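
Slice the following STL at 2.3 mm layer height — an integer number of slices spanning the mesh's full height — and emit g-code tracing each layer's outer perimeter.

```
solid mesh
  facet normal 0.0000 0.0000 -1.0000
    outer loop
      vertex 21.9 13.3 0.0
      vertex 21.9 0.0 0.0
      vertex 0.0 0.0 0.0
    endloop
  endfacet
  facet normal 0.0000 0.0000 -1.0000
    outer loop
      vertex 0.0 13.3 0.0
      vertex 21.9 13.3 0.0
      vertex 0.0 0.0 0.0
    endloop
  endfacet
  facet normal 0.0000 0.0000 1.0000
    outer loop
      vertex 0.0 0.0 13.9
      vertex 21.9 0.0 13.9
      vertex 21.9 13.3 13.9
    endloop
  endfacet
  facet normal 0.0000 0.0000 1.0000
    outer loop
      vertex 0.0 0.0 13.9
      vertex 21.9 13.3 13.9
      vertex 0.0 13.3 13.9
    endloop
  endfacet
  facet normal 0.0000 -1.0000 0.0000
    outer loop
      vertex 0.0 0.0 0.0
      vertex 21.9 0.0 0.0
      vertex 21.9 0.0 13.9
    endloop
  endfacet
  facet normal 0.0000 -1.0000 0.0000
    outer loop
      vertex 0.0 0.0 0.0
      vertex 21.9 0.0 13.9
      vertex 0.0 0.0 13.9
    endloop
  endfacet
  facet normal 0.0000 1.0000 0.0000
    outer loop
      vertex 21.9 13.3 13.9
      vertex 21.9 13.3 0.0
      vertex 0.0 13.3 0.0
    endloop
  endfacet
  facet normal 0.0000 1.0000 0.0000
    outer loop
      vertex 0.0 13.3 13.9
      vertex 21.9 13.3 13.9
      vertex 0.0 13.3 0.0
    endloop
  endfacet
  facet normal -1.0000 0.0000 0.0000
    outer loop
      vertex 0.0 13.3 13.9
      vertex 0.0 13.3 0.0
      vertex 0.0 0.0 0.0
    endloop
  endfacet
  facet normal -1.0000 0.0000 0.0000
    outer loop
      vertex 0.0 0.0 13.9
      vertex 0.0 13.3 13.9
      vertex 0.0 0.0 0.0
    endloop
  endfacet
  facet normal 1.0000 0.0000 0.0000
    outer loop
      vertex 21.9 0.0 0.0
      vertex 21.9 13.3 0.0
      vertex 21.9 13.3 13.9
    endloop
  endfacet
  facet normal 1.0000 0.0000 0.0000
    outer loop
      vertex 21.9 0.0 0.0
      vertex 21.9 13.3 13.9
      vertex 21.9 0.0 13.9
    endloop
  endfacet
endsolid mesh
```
; perimeter-only toolpath
G21 ; units = mm
G90 ; absolute positioning
G28 ; home
; layer 1
G0 Z2.3
G0 X0.0 Y0.0
G1 X21.9 Y0.0
G1 X21.9 Y13.3
G1 X0.0 Y13.3
G1 X0.0 Y0.0
; layer 2
G0 Z4.6
G0 X0.0 Y0.0
G1 X21.9 Y0.0
G1 X21.9 Y13.3
G1 X0.0 Y13.3
G1 X0.0 Y0.0
; layer 3
G0 Z7.0
G0 X0.0 Y0.0
G1 X21.9 Y0.0
G1 X21.9 Y13.3
G1 X0.0 Y13.3
G1 X0.0 Y0.0
; layer 4
G0 Z9.3
G0 X0.0 Y0.0
G1 X21.9 Y0.0
G1 X21.9 Y13.3
G1 X0.0 Y13.3
G1 X0.0 Y0.0
; layer 5
G0 Z11.6
G0 X0.0 Y0.0
G1 X21.9 Y0.0
G1 X21.9 Y13.3
G1 X0.0 Y13.3
G1 X0.0 Y0.0
; layer 6
G0 Z13.9
G0 X0.0 Y0.0
G1 X21.9 Y0.0
G1 X21.9 Y13.3
G1 X0.0 Y13.3
G1 X0.0 Y0.0
M2 ; end

The solid is a rectangular box, roughly 21.9 × 13.3 mm footprint and 13.9 mm tall. Slicing at Δz = 2.3 mm — 6 equal slices spanning the solid's height, so layer i sits at z = i·h/6 — gives 6 non-empty perimeters. Each is a 4-segment closed polygon; G0 lifts to the layer z and rapids to the start vertex, then G1 traces the edges.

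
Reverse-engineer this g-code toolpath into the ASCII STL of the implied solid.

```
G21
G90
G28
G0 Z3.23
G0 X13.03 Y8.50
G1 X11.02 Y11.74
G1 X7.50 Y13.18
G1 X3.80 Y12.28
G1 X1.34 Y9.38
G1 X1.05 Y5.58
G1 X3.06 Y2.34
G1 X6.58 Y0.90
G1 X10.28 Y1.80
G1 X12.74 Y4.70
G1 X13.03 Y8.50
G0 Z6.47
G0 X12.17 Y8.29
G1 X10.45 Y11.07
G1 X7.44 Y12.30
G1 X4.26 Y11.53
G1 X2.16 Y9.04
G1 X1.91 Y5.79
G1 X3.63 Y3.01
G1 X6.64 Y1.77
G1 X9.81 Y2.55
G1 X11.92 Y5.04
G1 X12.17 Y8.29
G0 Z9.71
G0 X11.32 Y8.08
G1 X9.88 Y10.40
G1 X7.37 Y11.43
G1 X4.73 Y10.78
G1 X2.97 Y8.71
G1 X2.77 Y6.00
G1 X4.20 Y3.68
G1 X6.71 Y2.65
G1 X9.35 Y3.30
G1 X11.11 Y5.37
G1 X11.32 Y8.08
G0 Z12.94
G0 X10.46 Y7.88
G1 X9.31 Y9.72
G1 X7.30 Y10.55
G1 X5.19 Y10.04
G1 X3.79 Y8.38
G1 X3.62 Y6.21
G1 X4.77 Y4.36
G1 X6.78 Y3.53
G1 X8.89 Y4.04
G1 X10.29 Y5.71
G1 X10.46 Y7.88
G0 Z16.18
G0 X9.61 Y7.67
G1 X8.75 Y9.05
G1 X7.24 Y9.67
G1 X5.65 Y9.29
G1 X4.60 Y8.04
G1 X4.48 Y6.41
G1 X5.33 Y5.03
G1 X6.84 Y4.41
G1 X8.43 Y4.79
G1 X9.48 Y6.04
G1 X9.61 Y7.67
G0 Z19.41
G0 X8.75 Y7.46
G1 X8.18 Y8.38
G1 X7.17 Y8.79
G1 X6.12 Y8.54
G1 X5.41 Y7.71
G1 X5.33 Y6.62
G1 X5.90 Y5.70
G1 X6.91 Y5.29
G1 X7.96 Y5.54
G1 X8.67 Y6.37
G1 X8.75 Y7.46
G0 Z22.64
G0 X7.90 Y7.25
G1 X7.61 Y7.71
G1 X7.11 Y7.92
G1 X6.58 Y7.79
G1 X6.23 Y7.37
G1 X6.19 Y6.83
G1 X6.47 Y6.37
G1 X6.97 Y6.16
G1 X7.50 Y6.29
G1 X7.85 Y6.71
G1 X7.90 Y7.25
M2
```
solid part
  facet normal 0.0000 0.0000 -1.0000
    outer loop
      vertex 7.57 14.06 0.00
      vertex 11.59 12.41 0.00
      vertex 13.88 8.71 0.00
    endloop
  endfacet
  facet normal 0.0000 0.0000 -1.0000
    outer loop
      vertex 3.34 13.03 0.00
      vertex 7.57 14.06 0.00
      vertex 13.88 8.71 0.00
    endloop
  endfacet
  facet normal 0.0000 0.0000 -1.0000
    outer loop
      vertex 0.53 9.71 0.00
      vertex 3.34 13.03 0.00
      vertex 13.88 8.71 0.00
    endloop
  endfacet
  facet normal 0.0000 0.0000 -1.0000
    outer loop
      vertex 0.20 5.37 0.00
      vertex 0.53 9.71 0.00
      vertex 13.88 8.71 0.00
    endloop
  endfacet
  facet normal 0.0000 0.0000 -1.0000
    outer loop
      vertex 2.49 1.67 0.00
      vertex 0.20 5.37 0.00
      vertex 13.88 8.71 0.00
    endloop
  endfacet
  facet normal 0.0000 0.0000 -1.0000
    outer loop
      vertex 6.51 0.02 0.00
      vertex 2.49 1.67 0.00
      vertex 13.88 8.71 0.00
    endloop
  endfacet
  facet normal 0.0000 0.0000 -1.0000
    outer loop
      vertex 10.74 1.05 0.00
      vertex 6.51 0.02 0.00
      vertex 13.88 8.71 0.00
    endloop
  endfacet
  facet normal 0.0000 0.0000 -1.0000
    outer loop
      vertex 13.55 4.37 0.00
      vertex 10.74 1.05 0.00
      vertex 13.88 8.71 0.00
    endloop
  endfacet
  facet normal 0.8232 0.5095 0.2505
    outer loop
      vertex 13.88 8.71 0.00
      vertex 11.59 12.41 0.00
      vertex 7.04 7.04 25.88
    endloop
  endfacet
  facet normal 0.3676 0.8956 0.2505
    outer loop
      vertex 11.59 12.41 0.00
      vertex 7.57 14.06 0.00
      vertex 7.04 7.04 25.88
    endloop
  endfacet
  facet normal -0.2290 0.9406 0.2505
    outer loop
      vertex 7.57 14.06 0.00
      vertex 3.34 13.03 0.00
      vertex 7.04 7.04 25.88
    endloop
  endfacet
  facet normal -0.7390 0.6255 0.2504
    outer loop
      vertex 3.34 13.03 0.00
      vertex 0.53 9.71 0.00
      vertex 7.04 7.04 25.88
    endloop
  endfacet
  facet normal -0.9654 0.0734 0.2504
    outer loop
      vertex 0.53 9.71 0.00
      vertex 0.20 5.37 0.00
      vertex 7.04 7.04 25.88
    endloop
  endfacet
  facet normal -0.8232 -0.5095 0.2505
    outer loop
      vertex 0.20 5.37 0.00
      vertex 2.49 1.67 0.00
      vertex 7.04 7.04 25.88
    endloop
  endfacet
  facet normal -0.3676 -0.8956 0.2505
    outer loop
      vertex 2.49 1.67 0.00
      vertex 6.51 0.02 0.00
      vertex 7.04 7.04 25.88
    endloop
  endfacet
  facet normal 0.2290 -0.9406 0.2505
    outer loop
      vertex 6.51 0.02 0.00
      vertex 10.74 1.05 0.00
      vertex 7.04 7.04 25.88
    endloop
  endfacet
  facet normal 0.7390 -0.6255 0.2504
    outer loop
      vertex 10.74 1.05 0.00
      vertex 13.55 4.37 0.00
      vertex 7.04 7.04 25.88
    endloop
  endfacet
  facet normal 0.9654 -0.0734 0.2504
    outer loop
      vertex 13.55 4.37 0.00
      vertex 13.88 8.71 0.00
      vertex 7.04 7.04 25.88
    endloop
  endfacet
endsolid part

The G0 Z moves step by Δz≈3.23 mm. The G1 loops shrink linearly with z, so the solid tapers from its base footprint up to z≈25.9. Closing with a flat bottom cap and the tapered top and triangulating gives 18 facets — a regular 10-sided pyramid, base circumscribed radius ≈ 7.04 mm, apex at z ≈ 25.9 mm.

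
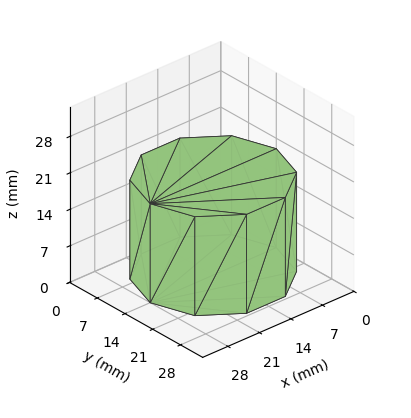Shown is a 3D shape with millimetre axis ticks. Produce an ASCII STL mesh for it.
Reading the render: the shape is a regular 10-sided prism (a cylinder approximated with 10 flat sides), circumscribed radius ≈ 14 mm, height ≈ 19 mm (dimensions read to the nearest mm from the axis ticks). For the STL, each face is triangulated and given an outward normal.

solid part
  facet normal 0.0000 0.0000 -1.0000
    outer loop
      vertex 18.3 27.3 0.0
      vertex 25.3 22.2 0.0
      vertex 28.0 14.0 0.0
    endloop
  endfacet
  facet normal 0.0000 0.0000 -1.0000
    outer loop
      vertex 9.7 27.3 0.0
      vertex 18.3 27.3 0.0
      vertex 28.0 14.0 0.0
    endloop
  endfacet
  facet normal 0.0000 0.0000 -1.0000
    outer loop
      vertex 2.7 22.2 0.0
      vertex 9.7 27.3 0.0
      vertex 28.0 14.0 0.0
    endloop
  endfacet
  facet normal 0.0000 0.0000 -1.0000
    outer loop
      vertex 0.0 14.0 0.0
      vertex 2.7 22.2 0.0
      vertex 28.0 14.0 0.0
    endloop
  endfacet
  facet normal 0.0000 0.0000 -1.0000
    outer loop
      vertex 2.7 5.8 0.0
      vertex 0.0 14.0 0.0
      vertex 28.0 14.0 0.0
    endloop
  endfacet
  facet normal 0.0000 0.0000 -1.0000
    outer loop
      vertex 9.7 0.7 0.0
      vertex 2.7 5.8 0.0
      vertex 28.0 14.0 0.0
    endloop
  endfacet
  facet normal 0.0000 0.0000 -1.0000
    outer loop
      vertex 18.3 0.7 0.0
      vertex 9.7 0.7 0.0
      vertex 28.0 14.0 0.0
    endloop
  endfacet
  facet normal 0.0000 0.0000 -1.0000
    outer loop
      vertex 25.3 5.8 0.0
      vertex 18.3 0.7 0.0
      vertex 28.0 14.0 0.0
    endloop
  endfacet
  facet normal 0.0000 0.0000 1.0000
    outer loop
      vertex 28.0 14.0 19.0
      vertex 25.3 22.2 19.0
      vertex 18.3 27.3 19.0
    endloop
  endfacet
  facet normal 0.0000 0.0000 1.0000
    outer loop
      vertex 28.0 14.0 19.0
      vertex 18.3 27.3 19.0
      vertex 9.7 27.3 19.0
    endloop
  endfacet
  facet normal 0.0000 0.0000 1.0000
    outer loop
      vertex 28.0 14.0 19.0
      vertex 9.7 27.3 19.0
      vertex 2.7 22.2 19.0
    endloop
  endfacet
  facet normal 0.0000 0.0000 1.0000
    outer loop
      vertex 28.0 14.0 19.0
      vertex 2.7 22.2 19.0
      vertex 0.0 14.0 19.0
    endloop
  endfacet
  facet normal 0.0000 0.0000 1.0000
    outer loop
      vertex 28.0 14.0 19.0
      vertex 0.0 14.0 19.0
      vertex 2.7 5.8 19.0
    endloop
  endfacet
  facet normal 0.0000 0.0000 1.0000
    outer loop
      vertex 28.0 14.0 19.0
      vertex 2.7 5.8 19.0
      vertex 9.7 0.7 19.0
    endloop
  endfacet
  facet normal 0.0000 0.0000 1.0000
    outer loop
      vertex 28.0 14.0 19.0
      vertex 9.7 0.7 19.0
      vertex 18.3 0.7 19.0
    endloop
  endfacet
  facet normal 0.0000 0.0000 1.0000
    outer loop
      vertex 28.0 14.0 19.0
      vertex 18.3 0.7 19.0
      vertex 25.3 5.8 19.0
    endloop
  endfacet
  facet normal 0.9498 0.3128 0.0000
    outer loop
      vertex 28.0 14.0 0.0
      vertex 25.3 22.2 0.0
      vertex 25.3 22.2 19.0
    endloop
  endfacet
  facet normal 0.9498 0.3128 0.0000
    outer loop
      vertex 28.0 14.0 0.0
      vertex 25.3 22.2 19.0
      vertex 28.0 14.0 19.0
    endloop
  endfacet
  facet normal 0.5889 0.8082 0.0000
    outer loop
      vertex 25.3 22.2 0.0
      vertex 18.3 27.3 0.0
      vertex 18.3 27.3 19.0
    endloop
  endfacet
  facet normal 0.5889 0.8082 0.0000
    outer loop
      vertex 25.3 22.2 0.0
      vertex 18.3 27.3 19.0
      vertex 25.3 22.2 19.0
    endloop
  endfacet
  facet normal 0.0000 1.0000 0.0000
    outer loop
      vertex 18.3 27.3 0.0
      vertex 9.7 27.3 0.0
      vertex 9.7 27.3 19.0
    endloop
  endfacet
  facet normal 0.0000 1.0000 0.0000
    outer loop
      vertex 18.3 27.3 0.0
      vertex 9.7 27.3 19.0
      vertex 18.3 27.3 19.0
    endloop
  endfacet
  facet normal -0.5889 0.8082 0.0000
    outer loop
      vertex 9.7 27.3 0.0
      vertex 2.7 22.2 0.0
      vertex 2.7 22.2 19.0
    endloop
  endfacet
  facet normal -0.5889 0.8082 0.0000
    outer loop
      vertex 9.7 27.3 0.0
      vertex 2.7 22.2 19.0
      vertex 9.7 27.3 19.0
    endloop
  endfacet
  facet normal -0.9498 0.3128 0.0000
    outer loop
      vertex 2.7 22.2 0.0
      vertex 0.0 14.0 0.0
      vertex 0.0 14.0 19.0
    endloop
  endfacet
  facet normal -0.9498 0.3128 0.0000
    outer loop
      vertex 2.7 22.2 0.0
      vertex 0.0 14.0 19.0
      vertex 2.7 22.2 19.0
    endloop
  endfacet
  facet normal -0.9498 -0.3128 0.0000
    outer loop
      vertex 0.0 14.0 0.0
      vertex 2.7 5.8 0.0
      vertex 2.7 5.8 19.0
    endloop
  endfacet
  facet normal -0.9498 -0.3128 0.0000
    outer loop
      vertex 0.0 14.0 0.0
      vertex 2.7 5.8 19.0
      vertex 0.0 14.0 19.0
    endloop
  endfacet
  facet normal -0.5889 -0.8082 0.0000
    outer loop
      vertex 2.7 5.8 0.0
      vertex 9.7 0.7 0.0
      vertex 9.7 0.7 19.0
    endloop
  endfacet
  facet normal -0.5889 -0.8082 0.0000
    outer loop
      vertex 2.7 5.8 0.0
      vertex 9.7 0.7 19.0
      vertex 2.7 5.8 19.0
    endloop
  endfacet
  facet normal 0.0000 -1.0000 0.0000
    outer loop
      vertex 9.7 0.7 0.0
      vertex 18.3 0.7 0.0
      vertex 18.3 0.7 19.0
    endloop
  endfacet
  facet normal 0.0000 -1.0000 0.0000
    outer loop
      vertex 9.7 0.7 0.0
      vertex 18.3 0.7 19.0
      vertex 9.7 0.7 19.0
    endloop
  endfacet
  facet normal 0.5889 -0.8082 0.0000
    outer loop
      vertex 18.3 0.7 0.0
      vertex 25.3 5.8 0.0
      vertex 25.3 5.8 19.0
    endloop
  endfacet
  facet normal 0.5889 -0.8082 0.0000
    outer loop
      vertex 18.3 0.7 0.0
      vertex 25.3 5.8 19.0
      vertex 18.3 0.7 19.0
    endloop
  endfacet
  facet normal 0.9498 -0.3128 0.0000
    outer loop
      vertex 25.3 5.8 0.0
      vertex 28.0 14.0 0.0
      vertex 28.0 14.0 19.0
    endloop
  endfacet
  facet normal 0.9498 -0.3128 0.0000
    outer loop
      vertex 25.3 5.8 0.0
      vertex 28.0 14.0 19.0
      vertex 25.3 5.8 19.0
    endloop
  endfacet
endsolid part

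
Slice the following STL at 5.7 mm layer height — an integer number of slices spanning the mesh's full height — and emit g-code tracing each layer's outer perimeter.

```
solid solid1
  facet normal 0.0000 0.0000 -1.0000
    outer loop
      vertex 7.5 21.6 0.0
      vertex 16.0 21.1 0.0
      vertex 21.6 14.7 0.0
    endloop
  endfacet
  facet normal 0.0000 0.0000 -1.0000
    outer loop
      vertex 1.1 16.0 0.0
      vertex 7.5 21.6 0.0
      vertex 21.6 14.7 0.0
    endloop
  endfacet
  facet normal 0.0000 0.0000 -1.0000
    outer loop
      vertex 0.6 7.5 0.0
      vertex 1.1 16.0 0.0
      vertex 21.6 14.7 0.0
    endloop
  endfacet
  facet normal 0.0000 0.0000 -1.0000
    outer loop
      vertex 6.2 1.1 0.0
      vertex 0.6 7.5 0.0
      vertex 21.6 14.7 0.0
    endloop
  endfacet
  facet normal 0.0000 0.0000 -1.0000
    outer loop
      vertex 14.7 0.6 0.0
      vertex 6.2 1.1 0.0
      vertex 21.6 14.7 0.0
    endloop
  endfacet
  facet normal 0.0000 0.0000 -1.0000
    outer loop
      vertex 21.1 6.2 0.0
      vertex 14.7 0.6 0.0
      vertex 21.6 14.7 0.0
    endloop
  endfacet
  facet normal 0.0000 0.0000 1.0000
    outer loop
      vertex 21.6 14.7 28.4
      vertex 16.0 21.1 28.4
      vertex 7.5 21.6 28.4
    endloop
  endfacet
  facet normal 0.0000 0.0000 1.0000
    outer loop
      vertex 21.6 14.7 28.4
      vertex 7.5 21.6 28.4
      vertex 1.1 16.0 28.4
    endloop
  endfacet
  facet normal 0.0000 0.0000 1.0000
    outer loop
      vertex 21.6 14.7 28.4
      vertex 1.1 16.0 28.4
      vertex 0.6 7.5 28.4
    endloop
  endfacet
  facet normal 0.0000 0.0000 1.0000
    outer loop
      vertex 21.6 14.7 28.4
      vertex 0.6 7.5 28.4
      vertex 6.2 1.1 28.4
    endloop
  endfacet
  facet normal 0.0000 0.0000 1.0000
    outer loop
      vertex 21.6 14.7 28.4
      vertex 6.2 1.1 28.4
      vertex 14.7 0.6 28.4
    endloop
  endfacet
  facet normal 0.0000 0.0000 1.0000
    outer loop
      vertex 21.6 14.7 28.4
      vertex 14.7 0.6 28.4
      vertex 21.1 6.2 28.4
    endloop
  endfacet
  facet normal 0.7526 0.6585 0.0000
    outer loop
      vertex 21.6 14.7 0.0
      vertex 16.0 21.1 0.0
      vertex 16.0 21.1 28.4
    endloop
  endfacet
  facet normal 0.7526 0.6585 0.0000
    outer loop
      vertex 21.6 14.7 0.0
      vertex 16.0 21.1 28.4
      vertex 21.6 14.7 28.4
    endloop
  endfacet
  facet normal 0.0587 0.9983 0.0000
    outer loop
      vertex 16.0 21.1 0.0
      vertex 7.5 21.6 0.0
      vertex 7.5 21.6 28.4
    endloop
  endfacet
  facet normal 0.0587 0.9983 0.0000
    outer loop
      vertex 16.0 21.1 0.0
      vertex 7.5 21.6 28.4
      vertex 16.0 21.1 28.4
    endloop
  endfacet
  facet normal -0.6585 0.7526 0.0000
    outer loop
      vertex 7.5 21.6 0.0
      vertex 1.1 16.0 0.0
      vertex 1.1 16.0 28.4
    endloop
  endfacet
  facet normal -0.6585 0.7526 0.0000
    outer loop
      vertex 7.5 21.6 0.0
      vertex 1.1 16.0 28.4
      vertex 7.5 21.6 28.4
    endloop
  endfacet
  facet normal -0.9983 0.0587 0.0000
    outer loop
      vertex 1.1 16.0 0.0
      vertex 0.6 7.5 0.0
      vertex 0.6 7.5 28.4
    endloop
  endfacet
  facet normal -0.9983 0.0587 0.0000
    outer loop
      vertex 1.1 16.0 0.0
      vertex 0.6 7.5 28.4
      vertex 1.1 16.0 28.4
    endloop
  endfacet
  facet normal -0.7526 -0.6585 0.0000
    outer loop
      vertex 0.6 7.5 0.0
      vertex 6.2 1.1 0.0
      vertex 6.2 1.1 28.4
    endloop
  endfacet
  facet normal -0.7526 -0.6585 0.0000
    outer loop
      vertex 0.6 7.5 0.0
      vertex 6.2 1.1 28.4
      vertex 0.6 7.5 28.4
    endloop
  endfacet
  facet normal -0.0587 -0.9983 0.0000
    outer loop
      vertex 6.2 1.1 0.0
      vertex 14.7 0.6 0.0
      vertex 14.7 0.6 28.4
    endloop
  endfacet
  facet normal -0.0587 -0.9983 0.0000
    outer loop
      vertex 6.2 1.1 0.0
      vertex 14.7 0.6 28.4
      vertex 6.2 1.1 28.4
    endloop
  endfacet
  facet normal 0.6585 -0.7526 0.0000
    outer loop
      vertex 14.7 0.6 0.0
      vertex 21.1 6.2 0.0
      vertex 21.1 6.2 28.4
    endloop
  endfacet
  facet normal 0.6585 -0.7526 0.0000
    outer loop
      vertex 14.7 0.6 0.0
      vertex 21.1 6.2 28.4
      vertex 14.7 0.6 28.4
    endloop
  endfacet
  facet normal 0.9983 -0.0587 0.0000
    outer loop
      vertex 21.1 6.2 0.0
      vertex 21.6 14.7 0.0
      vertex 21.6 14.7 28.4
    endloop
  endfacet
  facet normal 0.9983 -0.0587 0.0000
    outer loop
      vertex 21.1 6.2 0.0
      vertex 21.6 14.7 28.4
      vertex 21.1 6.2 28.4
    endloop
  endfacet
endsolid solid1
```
; perimeter-only toolpath
G21 ; units = mm
G90 ; absolute positioning
G28 ; home
; layer 1
G0 Z5.7
G0 X21.6 Y14.7
G1 X16.0 Y21.1
G1 X7.5 Y21.6
G1 X1.1 Y16.0
G1 X0.6 Y7.5
G1 X6.2 Y1.1
G1 X14.7 Y0.6
G1 X21.1 Y6.2
G1 X21.6 Y14.7
; layer 2
G0 Z11.4
G0 X21.6 Y14.7
G1 X16.0 Y21.1
G1 X7.5 Y21.6
G1 X1.1 Y16.0
G1 X0.6 Y7.5
G1 X6.2 Y1.1
G1 X14.7 Y0.6
G1 X21.1 Y6.2
G1 X21.6 Y14.7
; layer 3
G0 Z17.0
G0 X21.6 Y14.7
G1 X16.0 Y21.1
G1 X7.5 Y21.6
G1 X1.1 Y16.0
G1 X0.6 Y7.5
G1 X6.2 Y1.1
G1 X14.7 Y0.6
G1 X21.1 Y6.2
G1 X21.6 Y14.7
; layer 4
G0 Z22.7
G0 X21.6 Y14.7
G1 X16.0 Y21.1
G1 X7.5 Y21.6
G1 X1.1 Y16.0
G1 X0.6 Y7.5
G1 X6.2 Y1.1
G1 X14.7 Y0.6
G1 X21.1 Y6.2
G1 X21.6 Y14.7
; layer 5
G0 Z28.4
G0 X21.6 Y14.7
G1 X16.0 Y21.1
G1 X7.5 Y21.6
G1 X1.1 Y16.0
G1 X0.6 Y7.5
G1 X6.2 Y1.1
G1 X14.7 Y0.6
G1 X21.1 Y6.2
G1 X21.6 Y14.7
M2 ; end

The solid is a regular 8-sided prism (a cylinder approximated with 8 flat sides), circumscribed radius ≈ 11.1 mm, height ≈ 28.4 mm. Slicing at Δz = 5.7 mm — 5 equal slices spanning the solid's height, so layer i sits at z = i·h/5 — gives 5 non-empty perimeters. Each is a 8-segment closed polygon; G0 lifts to the layer z and rapids to the start vertex, then G1 traces the edges.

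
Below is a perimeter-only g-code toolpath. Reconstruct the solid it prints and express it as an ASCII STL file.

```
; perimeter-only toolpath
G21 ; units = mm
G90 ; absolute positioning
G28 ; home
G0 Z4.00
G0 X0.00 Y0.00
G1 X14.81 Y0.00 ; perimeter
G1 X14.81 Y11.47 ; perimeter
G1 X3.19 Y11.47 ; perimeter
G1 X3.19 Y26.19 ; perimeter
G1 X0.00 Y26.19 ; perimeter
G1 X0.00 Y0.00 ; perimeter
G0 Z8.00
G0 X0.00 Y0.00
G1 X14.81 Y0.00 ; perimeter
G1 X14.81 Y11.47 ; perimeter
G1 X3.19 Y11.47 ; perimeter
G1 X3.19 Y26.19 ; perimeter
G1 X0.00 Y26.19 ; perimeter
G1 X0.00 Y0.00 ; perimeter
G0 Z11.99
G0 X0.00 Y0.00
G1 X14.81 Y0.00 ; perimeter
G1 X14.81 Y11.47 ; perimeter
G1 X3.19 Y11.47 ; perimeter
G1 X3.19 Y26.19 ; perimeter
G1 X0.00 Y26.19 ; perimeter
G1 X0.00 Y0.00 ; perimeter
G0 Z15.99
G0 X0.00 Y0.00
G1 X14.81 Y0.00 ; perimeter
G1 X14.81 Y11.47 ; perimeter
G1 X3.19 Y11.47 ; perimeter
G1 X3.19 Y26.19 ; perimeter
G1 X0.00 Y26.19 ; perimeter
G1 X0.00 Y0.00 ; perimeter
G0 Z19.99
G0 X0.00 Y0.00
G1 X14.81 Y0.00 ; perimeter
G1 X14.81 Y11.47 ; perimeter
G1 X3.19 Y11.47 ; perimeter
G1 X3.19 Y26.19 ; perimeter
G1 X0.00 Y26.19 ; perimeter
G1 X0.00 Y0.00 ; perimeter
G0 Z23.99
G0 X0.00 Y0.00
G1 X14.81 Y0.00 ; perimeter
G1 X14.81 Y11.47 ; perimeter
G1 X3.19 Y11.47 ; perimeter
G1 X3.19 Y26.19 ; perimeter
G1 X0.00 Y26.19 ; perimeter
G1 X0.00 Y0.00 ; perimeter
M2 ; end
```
solid part
  facet normal 0.0000 0.0000 -1.0000
    outer loop
      vertex 14.81 11.47 0.00
      vertex 14.81 0.00 0.00
      vertex 0.00 0.00 0.00
    endloop
  endfacet
  facet normal 0.0000 0.0000 -1.0000
    outer loop
      vertex 3.19 11.47 0.00
      vertex 14.81 11.47 0.00
      vertex 0.00 0.00 0.00
    endloop
  endfacet
  facet normal 0.0000 0.0000 -1.0000
    outer loop
      vertex 3.19 26.19 0.00
      vertex 3.19 11.47 0.00
      vertex 0.00 0.00 0.00
    endloop
  endfacet
  facet normal 0.0000 0.0000 -1.0000
    outer loop
      vertex 0.00 26.19 0.00
      vertex 3.19 26.19 0.00
      vertex 0.00 0.00 0.00
    endloop
  endfacet
  facet normal 0.0000 0.0000 1.0000
    outer loop
      vertex 0.00 0.00 23.99
      vertex 14.81 0.00 23.99
      vertex 14.81 11.47 23.99
    endloop
  endfacet
  facet normal 0.0000 0.0000 1.0000
    outer loop
      vertex 0.00 0.00 23.99
      vertex 14.81 11.47 23.99
      vertex 3.19 11.47 23.99
    endloop
  endfacet
  facet normal 0.0000 0.0000 1.0000
    outer loop
      vertex 0.00 0.00 23.99
      vertex 3.19 11.47 23.99
      vertex 3.19 26.19 23.99
    endloop
  endfacet
  facet normal 0.0000 0.0000 1.0000
    outer loop
      vertex 0.00 0.00 23.99
      vertex 3.19 26.19 23.99
      vertex 0.00 26.19 23.99
    endloop
  endfacet
  facet normal 0.0000 -1.0000 0.0000
    outer loop
      vertex 0.00 0.00 0.00
      vertex 14.81 0.00 0.00
      vertex 14.81 0.00 23.99
    endloop
  endfacet
  facet normal 0.0000 -1.0000 0.0000
    outer loop
      vertex 0.00 0.00 0.00
      vertex 14.81 0.00 23.99
      vertex 0.00 0.00 23.99
    endloop
  endfacet
  facet normal 1.0000 0.0000 0.0000
    outer loop
      vertex 14.81 0.00 0.00
      vertex 14.81 11.47 0.00
      vertex 14.81 11.47 23.99
    endloop
  endfacet
  facet normal 1.0000 0.0000 0.0000
    outer loop
      vertex 14.81 0.00 0.00
      vertex 14.81 11.47 23.99
      vertex 14.81 0.00 23.99
    endloop
  endfacet
  facet normal 0.0000 1.0000 0.0000
    outer loop
      vertex 14.81 11.47 0.00
      vertex 3.19 11.47 0.00
      vertex 3.19 11.47 23.99
    endloop
  endfacet
  facet normal 0.0000 1.0000 0.0000
    outer loop
      vertex 14.81 11.47 0.00
      vertex 3.19 11.47 23.99
      vertex 14.81 11.47 23.99
    endloop
  endfacet
  facet normal 1.0000 0.0000 0.0000
    outer loop
      vertex 3.19 11.47 0.00
      vertex 3.19 26.19 0.00
      vertex 3.19 26.19 23.99
    endloop
  endfacet
  facet normal 1.0000 0.0000 0.0000
    outer loop
      vertex 3.19 11.47 0.00
      vertex 3.19 26.19 23.99
      vertex 3.19 11.47 23.99
    endloop
  endfacet
  facet normal 0.0000 1.0000 0.0000
    outer loop
      vertex 3.19 26.19 0.00
      vertex 0.00 26.19 0.00
      vertex 0.00 26.19 23.99
    endloop
  endfacet
  facet normal 0.0000 1.0000 0.0000
    outer loop
      vertex 3.19 26.19 0.00
      vertex 0.00 26.19 23.99
      vertex 3.19 26.19 23.99
    endloop
  endfacet
  facet normal -1.0000 0.0000 0.0000
    outer loop
      vertex 0.00 26.19 0.00
      vertex 0.00 0.00 0.00
      vertex 0.00 0.00 23.99
    endloop
  endfacet
  facet normal -1.0000 0.0000 0.0000
    outer loop
      vertex 0.00 26.19 0.00
      vertex 0.00 0.00 23.99
      vertex 0.00 26.19 23.99
    endloop
  endfacet
endsolid part

The G0 Z moves step by Δz≈4.00 mm. Every layer's G1 loop is the same polygon, so the solid is a straight extrusion of it from z=0 to z≈24. Closing with flat bottom and top caps and triangulating gives 20 facets — an L-shaped prism: outer 14.8 × 26.2 mm, arm thicknesses ≈ 11.5 mm (horizontal) and 3.19 mm (vertical), extruded 24 mm in z.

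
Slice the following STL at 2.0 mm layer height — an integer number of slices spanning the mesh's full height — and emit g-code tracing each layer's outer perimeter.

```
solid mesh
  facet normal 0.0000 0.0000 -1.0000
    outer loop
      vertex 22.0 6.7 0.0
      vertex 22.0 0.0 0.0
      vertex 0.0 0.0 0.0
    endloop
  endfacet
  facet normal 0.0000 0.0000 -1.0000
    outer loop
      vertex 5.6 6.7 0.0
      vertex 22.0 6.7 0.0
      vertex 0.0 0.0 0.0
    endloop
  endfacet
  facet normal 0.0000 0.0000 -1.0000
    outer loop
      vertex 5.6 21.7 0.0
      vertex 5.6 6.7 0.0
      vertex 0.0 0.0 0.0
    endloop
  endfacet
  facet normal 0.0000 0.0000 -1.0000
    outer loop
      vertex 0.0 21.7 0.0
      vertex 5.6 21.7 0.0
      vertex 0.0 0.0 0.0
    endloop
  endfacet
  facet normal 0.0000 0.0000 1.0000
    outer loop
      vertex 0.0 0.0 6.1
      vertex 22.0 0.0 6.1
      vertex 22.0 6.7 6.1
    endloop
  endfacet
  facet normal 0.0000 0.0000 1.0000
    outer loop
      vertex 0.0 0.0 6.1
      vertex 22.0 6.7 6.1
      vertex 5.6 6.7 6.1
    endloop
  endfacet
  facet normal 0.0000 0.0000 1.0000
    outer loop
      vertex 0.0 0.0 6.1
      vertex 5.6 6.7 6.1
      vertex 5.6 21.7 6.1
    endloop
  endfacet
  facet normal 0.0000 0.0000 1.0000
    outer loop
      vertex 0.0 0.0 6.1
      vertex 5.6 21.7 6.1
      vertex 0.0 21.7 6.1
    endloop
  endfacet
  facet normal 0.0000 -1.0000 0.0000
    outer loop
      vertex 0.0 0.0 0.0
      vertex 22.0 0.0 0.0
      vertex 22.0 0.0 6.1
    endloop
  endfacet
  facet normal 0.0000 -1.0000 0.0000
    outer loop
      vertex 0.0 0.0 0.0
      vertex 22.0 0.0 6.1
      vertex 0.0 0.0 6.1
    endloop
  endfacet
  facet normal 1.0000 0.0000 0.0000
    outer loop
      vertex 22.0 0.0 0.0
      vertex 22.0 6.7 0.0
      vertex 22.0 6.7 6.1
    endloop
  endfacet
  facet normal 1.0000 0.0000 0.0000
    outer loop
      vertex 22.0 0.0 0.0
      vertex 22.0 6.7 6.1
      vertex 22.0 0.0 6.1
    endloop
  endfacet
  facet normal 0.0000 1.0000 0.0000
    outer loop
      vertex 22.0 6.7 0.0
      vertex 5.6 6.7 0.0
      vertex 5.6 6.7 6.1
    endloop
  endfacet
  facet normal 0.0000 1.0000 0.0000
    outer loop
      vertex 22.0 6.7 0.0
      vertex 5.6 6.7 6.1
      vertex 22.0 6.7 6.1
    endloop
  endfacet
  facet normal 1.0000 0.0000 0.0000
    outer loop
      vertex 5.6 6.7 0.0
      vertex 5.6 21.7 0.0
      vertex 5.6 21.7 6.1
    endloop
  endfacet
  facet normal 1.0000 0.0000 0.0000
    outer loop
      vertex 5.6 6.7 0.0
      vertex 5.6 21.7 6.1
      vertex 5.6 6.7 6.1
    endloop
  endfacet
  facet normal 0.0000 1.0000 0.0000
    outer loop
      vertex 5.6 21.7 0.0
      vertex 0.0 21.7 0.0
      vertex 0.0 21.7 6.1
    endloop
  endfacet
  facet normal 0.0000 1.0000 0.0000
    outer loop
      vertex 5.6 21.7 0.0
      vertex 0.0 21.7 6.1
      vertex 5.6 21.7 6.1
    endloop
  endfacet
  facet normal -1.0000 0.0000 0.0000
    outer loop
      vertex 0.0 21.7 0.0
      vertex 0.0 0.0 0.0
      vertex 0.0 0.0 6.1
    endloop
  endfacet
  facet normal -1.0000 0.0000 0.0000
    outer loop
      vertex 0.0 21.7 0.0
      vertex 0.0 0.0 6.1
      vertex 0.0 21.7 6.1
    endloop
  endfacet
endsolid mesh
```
; perimeter-only toolpath
G21 ; units = mm
G90 ; absolute positioning
G28 ; home
; layer 1
G0 Z2.0
G0 X0.0 Y0.0
G1 X22.0 Y0.0
G1 X22.0 Y6.7
G1 X5.6 Y6.7
G1 X5.6 Y21.7
G1 X0.0 Y21.7
G1 X0.0 Y0.0
; layer 2
G0 Z4.1
G0 X0.0 Y0.0
G1 X22.0 Y0.0
G1 X22.0 Y6.7
G1 X5.6 Y6.7
G1 X5.6 Y21.7
G1 X0.0 Y21.7
G1 X0.0 Y0.0
; layer 3
G0 Z6.1
G0 X0.0 Y0.0
G1 X22.0 Y0.0
G1 X22.0 Y6.7
G1 X5.6 Y6.7
G1 X5.6 Y21.7
G1 X0.0 Y21.7
G1 X0.0 Y0.0
M2 ; end

The solid is an L-shaped prism: outer 22 × 21.7 mm, arm thicknesses ≈ 6.7 mm (horizontal) and 5.6 mm (vertical), extruded 6.1 mm in z. Slicing at Δz = 2.0 mm — 3 equal slices spanning the solid's height, so layer i sits at z = i·h/3 — gives 3 non-empty perimeters. Each is a 6-segment closed polygon; G0 lifts to the layer z and rapids to the start vertex, then G1 traces the edges.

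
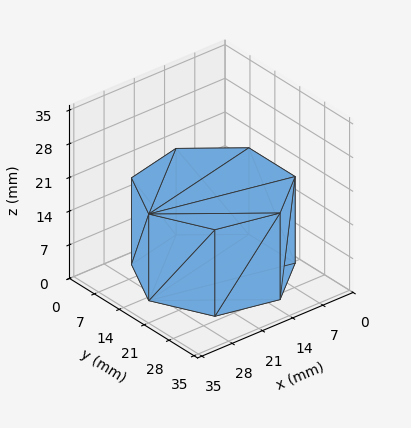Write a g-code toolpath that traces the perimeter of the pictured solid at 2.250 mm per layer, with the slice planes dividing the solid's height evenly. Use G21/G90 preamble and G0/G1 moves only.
Reading the render: the shape is a regular 7-sided prism (a cylinder approximated with 7 flat sides), circumscribed radius ≈ 15 mm, height ≈ 18 mm (dimensions read to the nearest mm from the axis ticks). For the g-code, the solid's height is divided into equal slices at the stated Δz and each level perimeter traced with G1 moves after a G0 lift.

; perimeter-only toolpath
G21 ; units = mm
G90 ; absolute positioning
G28 ; home
; layer 1
G0 Z2.250
G0 X30.000 Y15.000
G1 X24.352 Y26.727
G1 X11.662 Y29.624
G1 X1.485 Y21.508
G1 X1.485 Y8.492
G1 X11.662 Y0.376
G1 X24.352 Y3.273
G1 X30.000 Y15.000
; layer 2
G0 Z4.500
G0 X30.000 Y15.000
G1 X24.352 Y26.727
G1 X11.662 Y29.624
G1 X1.485 Y21.508
G1 X1.485 Y8.492
G1 X11.662 Y0.376
G1 X24.352 Y3.273
G1 X30.000 Y15.000
; layer 3
G0 Z6.750
G0 X30.000 Y15.000
G1 X24.352 Y26.727
G1 X11.662 Y29.624
G1 X1.485 Y21.508
G1 X1.485 Y8.492
G1 X11.662 Y0.376
G1 X24.352 Y3.273
G1 X30.000 Y15.000
; layer 4
G0 Z9.000
G0 X30.000 Y15.000
G1 X24.352 Y26.727
G1 X11.662 Y29.624
G1 X1.485 Y21.508
G1 X1.485 Y8.492
G1 X11.662 Y0.376
G1 X24.352 Y3.273
G1 X30.000 Y15.000
; layer 5
G0 Z11.250
G0 X30.000 Y15.000
G1 X24.352 Y26.727
G1 X11.662 Y29.624
G1 X1.485 Y21.508
G1 X1.485 Y8.492
G1 X11.662 Y0.376
G1 X24.352 Y3.273
G1 X30.000 Y15.000
; layer 6
G0 Z13.500
G0 X30.000 Y15.000
G1 X24.352 Y26.727
G1 X11.662 Y29.624
G1 X1.485 Y21.508
G1 X1.485 Y8.492
G1 X11.662 Y0.376
G1 X24.352 Y3.273
G1 X30.000 Y15.000
; layer 7
G0 Z15.750
G0 X30.000 Y15.000
G1 X24.352 Y26.727
G1 X11.662 Y29.624
G1 X1.485 Y21.508
G1 X1.485 Y8.492
G1 X11.662 Y0.376
G1 X24.352 Y3.273
G1 X30.000 Y15.000
; layer 8
G0 Z18.000
G0 X30.000 Y15.000
G1 X24.352 Y26.727
G1 X11.662 Y29.624
G1 X1.485 Y21.508
G1 X1.485 Y8.492
G1 X11.662 Y0.376
G1 X24.352 Y3.273
G1 X30.000 Y15.000
M2 ; end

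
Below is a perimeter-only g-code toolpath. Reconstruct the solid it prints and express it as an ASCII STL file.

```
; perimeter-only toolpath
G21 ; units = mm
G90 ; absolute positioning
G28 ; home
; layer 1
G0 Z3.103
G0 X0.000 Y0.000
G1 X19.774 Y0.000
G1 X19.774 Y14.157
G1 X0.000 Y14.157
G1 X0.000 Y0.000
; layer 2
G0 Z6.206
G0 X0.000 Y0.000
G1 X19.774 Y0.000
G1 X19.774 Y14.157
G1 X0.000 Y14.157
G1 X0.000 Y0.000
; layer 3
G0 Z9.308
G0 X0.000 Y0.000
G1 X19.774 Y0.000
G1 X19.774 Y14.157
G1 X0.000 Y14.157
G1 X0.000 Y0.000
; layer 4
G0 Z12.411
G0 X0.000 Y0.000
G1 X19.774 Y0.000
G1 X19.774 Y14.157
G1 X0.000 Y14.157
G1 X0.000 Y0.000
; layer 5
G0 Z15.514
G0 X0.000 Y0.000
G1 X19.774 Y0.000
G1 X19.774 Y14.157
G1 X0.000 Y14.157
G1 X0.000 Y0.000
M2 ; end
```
solid part
  facet normal 0.0000 0.0000 -1.0000
    outer loop
      vertex 19.774 14.157 0.000
      vertex 19.774 0.000 0.000
      vertex 0.000 0.000 0.000
    endloop
  endfacet
  facet normal 0.0000 0.0000 -1.0000
    outer loop
      vertex 0.000 14.157 0.000
      vertex 19.774 14.157 0.000
      vertex 0.000 0.000 0.000
    endloop
  endfacet
  facet normal 0.0000 0.0000 1.0000
    outer loop
      vertex 0.000 0.000 15.514
      vertex 19.774 0.000 15.514
      vertex 19.774 14.157 15.514
    endloop
  endfacet
  facet normal 0.0000 0.0000 1.0000
    outer loop
      vertex 0.000 0.000 15.514
      vertex 19.774 14.157 15.514
      vertex 0.000 14.157 15.514
    endloop
  endfacet
  facet normal 0.0000 -1.0000 0.0000
    outer loop
      vertex 0.000 0.000 0.000
      vertex 19.774 0.000 0.000
      vertex 19.774 0.000 15.514
    endloop
  endfacet
  facet normal 0.0000 -1.0000 0.0000
    outer loop
      vertex 0.000 0.000 0.000
      vertex 19.774 0.000 15.514
      vertex 0.000 0.000 15.514
    endloop
  endfacet
  facet normal 0.0000 1.0000 0.0000
    outer loop
      vertex 19.774 14.157 15.514
      vertex 19.774 14.157 0.000
      vertex 0.000 14.157 0.000
    endloop
  endfacet
  facet normal 0.0000 1.0000 0.0000
    outer loop
      vertex 0.000 14.157 15.514
      vertex 19.774 14.157 15.514
      vertex 0.000 14.157 0.000
    endloop
  endfacet
  facet normal -1.0000 0.0000 0.0000
    outer loop
      vertex 0.000 14.157 15.514
      vertex 0.000 14.157 0.000
      vertex 0.000 0.000 0.000
    endloop
  endfacet
  facet normal -1.0000 0.0000 0.0000
    outer loop
      vertex 0.000 0.000 15.514
      vertex 0.000 14.157 15.514
      vertex 0.000 0.000 0.000
    endloop
  endfacet
  facet normal 1.0000 0.0000 0.0000
    outer loop
      vertex 19.774 0.000 0.000
      vertex 19.774 14.157 0.000
      vertex 19.774 14.157 15.514
    endloop
  endfacet
  facet normal 1.0000 0.0000 0.0000
    outer loop
      vertex 19.774 0.000 0.000
      vertex 19.774 14.157 15.514
      vertex 19.774 0.000 15.514
    endloop
  endfacet
endsolid part

The G0 Z moves step by Δz≈3.103 mm. Every layer's G1 loop is the same polygon, so the solid is a straight extrusion of it from z=0 to z≈15.5. Closing with flat bottom and top caps and triangulating gives 12 facets — a rectangular box, roughly 19.8 × 14.2 mm footprint and 15.5 mm tall.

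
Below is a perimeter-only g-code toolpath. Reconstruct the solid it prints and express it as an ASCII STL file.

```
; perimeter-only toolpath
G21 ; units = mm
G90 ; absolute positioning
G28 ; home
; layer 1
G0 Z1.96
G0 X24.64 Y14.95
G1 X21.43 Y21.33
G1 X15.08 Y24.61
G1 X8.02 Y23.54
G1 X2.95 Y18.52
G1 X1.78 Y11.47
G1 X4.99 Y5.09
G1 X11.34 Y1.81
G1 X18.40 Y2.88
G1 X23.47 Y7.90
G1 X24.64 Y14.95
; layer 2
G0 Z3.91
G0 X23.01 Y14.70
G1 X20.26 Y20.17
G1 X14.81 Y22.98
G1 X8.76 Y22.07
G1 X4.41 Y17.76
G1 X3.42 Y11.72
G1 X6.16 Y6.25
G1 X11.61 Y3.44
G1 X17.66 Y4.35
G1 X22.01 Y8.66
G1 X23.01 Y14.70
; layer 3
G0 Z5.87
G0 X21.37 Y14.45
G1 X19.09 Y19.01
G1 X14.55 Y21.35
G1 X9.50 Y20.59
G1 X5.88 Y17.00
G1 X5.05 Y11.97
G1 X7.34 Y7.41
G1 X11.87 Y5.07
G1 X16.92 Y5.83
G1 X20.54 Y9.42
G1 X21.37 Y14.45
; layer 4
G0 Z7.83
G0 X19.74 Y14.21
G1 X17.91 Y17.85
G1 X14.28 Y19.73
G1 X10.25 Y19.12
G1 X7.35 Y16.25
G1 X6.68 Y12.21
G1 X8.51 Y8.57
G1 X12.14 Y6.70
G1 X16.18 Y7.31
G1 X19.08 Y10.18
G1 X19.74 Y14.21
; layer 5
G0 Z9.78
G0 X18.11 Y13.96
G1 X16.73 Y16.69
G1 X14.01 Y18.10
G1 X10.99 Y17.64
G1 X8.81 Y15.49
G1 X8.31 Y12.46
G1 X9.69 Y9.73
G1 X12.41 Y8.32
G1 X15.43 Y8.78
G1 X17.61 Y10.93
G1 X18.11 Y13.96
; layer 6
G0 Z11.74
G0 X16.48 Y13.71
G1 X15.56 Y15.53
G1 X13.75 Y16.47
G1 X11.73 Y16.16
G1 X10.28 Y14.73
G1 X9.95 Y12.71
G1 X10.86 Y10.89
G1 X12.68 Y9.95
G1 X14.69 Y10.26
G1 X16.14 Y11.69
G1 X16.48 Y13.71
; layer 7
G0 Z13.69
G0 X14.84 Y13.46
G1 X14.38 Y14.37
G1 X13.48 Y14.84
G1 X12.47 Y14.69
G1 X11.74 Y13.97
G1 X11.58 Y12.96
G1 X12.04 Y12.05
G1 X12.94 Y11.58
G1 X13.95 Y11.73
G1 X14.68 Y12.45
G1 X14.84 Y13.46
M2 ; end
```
solid part
  facet normal 0.0000 0.0000 -1.0000
    outer loop
      vertex 15.35 26.24 0.00
      vertex 22.61 22.49 0.00
      vertex 26.27 15.20 0.00
    endloop
  endfacet
  facet normal 0.0000 0.0000 -1.0000
    outer loop
      vertex 7.28 25.02 0.00
      vertex 15.35 26.24 0.00
      vertex 26.27 15.20 0.00
    endloop
  endfacet
  facet normal 0.0000 0.0000 -1.0000
    outer loop
      vertex 1.48 19.28 0.00
      vertex 7.28 25.02 0.00
      vertex 26.27 15.20 0.00
    endloop
  endfacet
  facet normal 0.0000 0.0000 -1.0000
    outer loop
      vertex 0.15 11.22 0.00
      vertex 1.48 19.28 0.00
      vertex 26.27 15.20 0.00
    endloop
  endfacet
  facet normal 0.0000 0.0000 -1.0000
    outer loop
      vertex 3.81 3.93 0.00
      vertex 0.15 11.22 0.00
      vertex 26.27 15.20 0.00
    endloop
  endfacet
  facet normal 0.0000 0.0000 -1.0000
    outer loop
      vertex 11.07 0.18 0.00
      vertex 3.81 3.93 0.00
      vertex 26.27 15.20 0.00
    endloop
  endfacet
  facet normal 0.0000 0.0000 -1.0000
    outer loop
      vertex 19.14 1.40 0.00
      vertex 11.07 0.18 0.00
      vertex 26.27 15.20 0.00
    endloop
  endfacet
  facet normal 0.0000 0.0000 -1.0000
    outer loop
      vertex 24.94 7.14 0.00
      vertex 19.14 1.40 0.00
      vertex 26.27 15.20 0.00
    endloop
  endfacet
  facet normal 0.6969 0.3499 0.6260
    outer loop
      vertex 26.27 15.20 0.00
      vertex 22.61 22.49 0.00
      vertex 13.21 13.21 15.65
    endloop
  endfacet
  facet normal 0.3579 0.6929 0.6259
    outer loop
      vertex 22.61 22.49 0.00
      vertex 15.35 26.24 0.00
      vertex 13.21 13.21 15.65
    endloop
  endfacet
  facet normal -0.1166 0.7710 0.6260
    outer loop
      vertex 15.35 26.24 0.00
      vertex 7.28 25.02 0.00
      vertex 13.21 13.21 15.65
    endloop
  endfacet
  facet normal -0.5485 0.5542 0.6261
    outer loop
      vertex 7.28 25.02 0.00
      vertex 1.48 19.28 0.00
      vertex 13.21 13.21 15.65
    endloop
  endfacet
  facet normal -0.7694 0.1270 0.6260
    outer loop
      vertex 1.48 19.28 0.00
      vertex 0.15 11.22 0.00
      vertex 13.21 13.21 15.65
    endloop
  endfacet
  facet normal -0.6969 -0.3499 0.6260
    outer loop
      vertex 0.15 11.22 0.00
      vertex 3.81 3.93 0.00
      vertex 13.21 13.21 15.65
    endloop
  endfacet
  facet normal -0.3579 -0.6929 0.6259
    outer loop
      vertex 3.81 3.93 0.00
      vertex 11.07 0.18 0.00
      vertex 13.21 13.21 15.65
    endloop
  endfacet
  facet normal 0.1166 -0.7710 0.6260
    outer loop
      vertex 11.07 0.18 0.00
      vertex 19.14 1.40 0.00
      vertex 13.21 13.21 15.65
    endloop
  endfacet
  facet normal 0.5485 -0.5542 0.6261
    outer loop
      vertex 19.14 1.40 0.00
      vertex 24.94 7.14 0.00
      vertex 13.21 13.21 15.65
    endloop
  endfacet
  facet normal 0.7694 -0.1270 0.6260
    outer loop
      vertex 24.94 7.14 0.00
      vertex 26.27 15.20 0.00
      vertex 13.21 13.21 15.65
    endloop
  endfacet
endsolid part

The G0 Z moves step by Δz≈1.96 mm. The G1 loops shrink linearly with z, so the solid tapers from its base footprint up to z≈15.7. Closing with a flat bottom cap and the tapered top and triangulating gives 18 facets — a regular 10-sided pyramid, base circumscribed radius ≈ 13.2 mm, apex at z ≈ 15.7 mm.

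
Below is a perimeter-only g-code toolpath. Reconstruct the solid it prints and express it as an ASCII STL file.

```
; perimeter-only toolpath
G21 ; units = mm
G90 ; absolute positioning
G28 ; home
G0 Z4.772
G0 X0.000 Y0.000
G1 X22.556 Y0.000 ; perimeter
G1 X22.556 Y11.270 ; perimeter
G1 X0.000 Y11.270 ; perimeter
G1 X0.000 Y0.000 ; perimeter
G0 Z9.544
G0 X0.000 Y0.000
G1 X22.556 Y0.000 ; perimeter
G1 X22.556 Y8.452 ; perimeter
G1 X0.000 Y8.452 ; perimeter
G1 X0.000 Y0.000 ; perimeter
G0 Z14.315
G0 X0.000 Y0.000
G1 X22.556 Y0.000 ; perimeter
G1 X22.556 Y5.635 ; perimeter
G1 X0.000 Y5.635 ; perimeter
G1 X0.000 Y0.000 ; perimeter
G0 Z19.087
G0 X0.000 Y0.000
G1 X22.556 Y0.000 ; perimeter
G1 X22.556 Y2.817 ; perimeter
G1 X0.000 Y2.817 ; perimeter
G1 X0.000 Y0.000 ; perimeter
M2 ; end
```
solid part
  facet normal 0.0000 0.0000 -1.0000
    outer loop
      vertex 22.556 14.087 0.000
      vertex 22.556 0.000 0.000
      vertex 0.000 0.000 0.000
    endloop
  endfacet
  facet normal 0.0000 0.0000 -1.0000
    outer loop
      vertex 0.000 14.087 0.000
      vertex 22.556 14.087 0.000
      vertex 0.000 0.000 0.000
    endloop
  endfacet
  facet normal 0.0000 -1.0000 0.0000
    outer loop
      vertex 0.000 0.000 0.000
      vertex 22.556 0.000 0.000
      vertex 22.556 0.000 23.859
    endloop
  endfacet
  facet normal 0.0000 -1.0000 0.0000
    outer loop
      vertex 0.000 0.000 0.000
      vertex 22.556 0.000 23.859
      vertex 0.000 0.000 23.859
    endloop
  endfacet
  facet normal 0.0000 0.8611 0.5084
    outer loop
      vertex 0.000 0.000 23.859
      vertex 22.556 0.000 23.859
      vertex 22.556 14.087 0.000
    endloop
  endfacet
  facet normal 0.0000 0.8611 0.5084
    outer loop
      vertex 0.000 0.000 23.859
      vertex 22.556 14.087 0.000
      vertex 0.000 14.087 0.000
    endloop
  endfacet
  facet normal -1.0000 0.0000 0.0000
    outer loop
      vertex 0.000 0.000 23.859
      vertex 0.000 14.087 0.000
      vertex 0.000 0.000 0.000
    endloop
  endfacet
  facet normal 1.0000 0.0000 0.0000
    outer loop
      vertex 22.556 0.000 0.000
      vertex 22.556 14.087 0.000
      vertex 22.556 0.000 23.859
    endloop
  endfacet
endsolid part

The G0 Z moves step by Δz≈4.772 mm. The G1 loops shrink linearly with z, so the solid tapers from its base footprint up to z≈23.9. Closing with a flat bottom cap and the tapered top and triangulating gives 8 facets — a wedge (ramp): 22.6 × 14.1 mm base, rising to 23.9 mm along the y=0 edge and sloping linearly to z=0 at y=14.1.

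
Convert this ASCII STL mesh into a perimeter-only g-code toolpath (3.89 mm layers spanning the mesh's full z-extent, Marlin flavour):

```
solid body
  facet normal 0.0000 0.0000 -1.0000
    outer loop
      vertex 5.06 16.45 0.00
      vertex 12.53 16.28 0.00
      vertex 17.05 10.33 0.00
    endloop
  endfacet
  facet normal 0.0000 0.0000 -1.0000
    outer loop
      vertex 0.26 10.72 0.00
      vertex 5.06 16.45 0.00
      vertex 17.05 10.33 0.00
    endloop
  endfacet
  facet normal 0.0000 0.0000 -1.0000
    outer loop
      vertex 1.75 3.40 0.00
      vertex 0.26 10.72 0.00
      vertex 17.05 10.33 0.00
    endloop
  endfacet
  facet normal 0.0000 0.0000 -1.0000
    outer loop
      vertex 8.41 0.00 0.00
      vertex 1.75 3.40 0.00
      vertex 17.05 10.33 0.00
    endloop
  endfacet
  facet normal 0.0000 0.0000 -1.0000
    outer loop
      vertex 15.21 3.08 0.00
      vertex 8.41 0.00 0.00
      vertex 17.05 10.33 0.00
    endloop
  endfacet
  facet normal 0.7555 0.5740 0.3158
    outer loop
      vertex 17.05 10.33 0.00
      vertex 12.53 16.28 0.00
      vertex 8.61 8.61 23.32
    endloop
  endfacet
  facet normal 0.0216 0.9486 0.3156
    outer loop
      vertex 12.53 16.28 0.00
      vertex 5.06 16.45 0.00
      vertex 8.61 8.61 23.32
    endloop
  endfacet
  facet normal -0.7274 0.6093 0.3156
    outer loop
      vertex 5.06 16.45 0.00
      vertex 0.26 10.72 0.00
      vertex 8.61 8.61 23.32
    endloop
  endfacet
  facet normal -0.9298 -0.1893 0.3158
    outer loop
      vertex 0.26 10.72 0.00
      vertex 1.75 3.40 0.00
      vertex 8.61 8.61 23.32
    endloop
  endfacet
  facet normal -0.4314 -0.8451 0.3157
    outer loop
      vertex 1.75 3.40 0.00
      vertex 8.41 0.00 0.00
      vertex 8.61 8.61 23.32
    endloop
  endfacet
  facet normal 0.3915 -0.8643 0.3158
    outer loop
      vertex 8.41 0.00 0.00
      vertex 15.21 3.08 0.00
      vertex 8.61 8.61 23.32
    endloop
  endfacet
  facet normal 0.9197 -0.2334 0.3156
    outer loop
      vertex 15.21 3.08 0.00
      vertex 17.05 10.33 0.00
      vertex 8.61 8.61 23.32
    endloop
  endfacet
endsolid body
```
; perimeter-only toolpath
G21 ; units = mm
G90 ; absolute positioning
G28 ; home
; layer 1
G0 Z3.89
G0 X15.64 Y10.04
G1 X11.88 Y15.00
G1 X5.65 Y15.14
G1 X1.65 Y10.37
G1 X2.89 Y4.27
G1 X8.44 Y1.43
G1 X14.11 Y4.00
G1 X15.64 Y10.04
; layer 2
G0 Z7.77
G0 X14.24 Y9.76
G1 X11.22 Y13.72
G1 X6.24 Y13.84
G1 X3.04 Y10.02
G1 X4.04 Y5.14
G1 X8.48 Y2.87
G1 X13.01 Y4.92
G1 X14.24 Y9.76
; layer 3
G0 Z11.66
G0 X12.83 Y9.47
G1 X10.57 Y12.45
G1 X6.83 Y12.53
G1 X4.43 Y9.66
G1 X5.18 Y6.00
G1 X8.51 Y4.30
G1 X11.91 Y5.84
G1 X12.83 Y9.47
; layer 4
G0 Z15.55
G0 X11.42 Y9.18
G1 X9.92 Y11.17
G1 X7.43 Y11.22
G1 X5.83 Y9.31
G1 X6.32 Y6.87
G1 X8.54 Y5.74
G1 X10.81 Y6.77
G1 X11.42 Y9.18
; layer 5
G0 Z19.43
G0 X10.02 Y8.90
G1 X9.26 Y9.89
G1 X8.02 Y9.92
G1 X7.22 Y8.96
G1 X7.47 Y7.74
G1 X8.58 Y7.17
G1 X9.71 Y7.69
G1 X10.02 Y8.90
M2 ; end

The solid is a regular 7-sided pyramid, base circumscribed radius ≈ 8.61 mm, apex at z ≈ 23.3 mm. Slicing at Δz = 3.89 mm — 6 equal slices spanning the solid's height, so layer i sits at z = i·h/6 — gives 5 non-empty perimeters. Each is a 7-segment closed polygon; G0 lifts to the layer z and rapids to the start vertex, then G1 traces the edges. The cross-section shrinks linearly with z (the slice at the apex is degenerate and omitted).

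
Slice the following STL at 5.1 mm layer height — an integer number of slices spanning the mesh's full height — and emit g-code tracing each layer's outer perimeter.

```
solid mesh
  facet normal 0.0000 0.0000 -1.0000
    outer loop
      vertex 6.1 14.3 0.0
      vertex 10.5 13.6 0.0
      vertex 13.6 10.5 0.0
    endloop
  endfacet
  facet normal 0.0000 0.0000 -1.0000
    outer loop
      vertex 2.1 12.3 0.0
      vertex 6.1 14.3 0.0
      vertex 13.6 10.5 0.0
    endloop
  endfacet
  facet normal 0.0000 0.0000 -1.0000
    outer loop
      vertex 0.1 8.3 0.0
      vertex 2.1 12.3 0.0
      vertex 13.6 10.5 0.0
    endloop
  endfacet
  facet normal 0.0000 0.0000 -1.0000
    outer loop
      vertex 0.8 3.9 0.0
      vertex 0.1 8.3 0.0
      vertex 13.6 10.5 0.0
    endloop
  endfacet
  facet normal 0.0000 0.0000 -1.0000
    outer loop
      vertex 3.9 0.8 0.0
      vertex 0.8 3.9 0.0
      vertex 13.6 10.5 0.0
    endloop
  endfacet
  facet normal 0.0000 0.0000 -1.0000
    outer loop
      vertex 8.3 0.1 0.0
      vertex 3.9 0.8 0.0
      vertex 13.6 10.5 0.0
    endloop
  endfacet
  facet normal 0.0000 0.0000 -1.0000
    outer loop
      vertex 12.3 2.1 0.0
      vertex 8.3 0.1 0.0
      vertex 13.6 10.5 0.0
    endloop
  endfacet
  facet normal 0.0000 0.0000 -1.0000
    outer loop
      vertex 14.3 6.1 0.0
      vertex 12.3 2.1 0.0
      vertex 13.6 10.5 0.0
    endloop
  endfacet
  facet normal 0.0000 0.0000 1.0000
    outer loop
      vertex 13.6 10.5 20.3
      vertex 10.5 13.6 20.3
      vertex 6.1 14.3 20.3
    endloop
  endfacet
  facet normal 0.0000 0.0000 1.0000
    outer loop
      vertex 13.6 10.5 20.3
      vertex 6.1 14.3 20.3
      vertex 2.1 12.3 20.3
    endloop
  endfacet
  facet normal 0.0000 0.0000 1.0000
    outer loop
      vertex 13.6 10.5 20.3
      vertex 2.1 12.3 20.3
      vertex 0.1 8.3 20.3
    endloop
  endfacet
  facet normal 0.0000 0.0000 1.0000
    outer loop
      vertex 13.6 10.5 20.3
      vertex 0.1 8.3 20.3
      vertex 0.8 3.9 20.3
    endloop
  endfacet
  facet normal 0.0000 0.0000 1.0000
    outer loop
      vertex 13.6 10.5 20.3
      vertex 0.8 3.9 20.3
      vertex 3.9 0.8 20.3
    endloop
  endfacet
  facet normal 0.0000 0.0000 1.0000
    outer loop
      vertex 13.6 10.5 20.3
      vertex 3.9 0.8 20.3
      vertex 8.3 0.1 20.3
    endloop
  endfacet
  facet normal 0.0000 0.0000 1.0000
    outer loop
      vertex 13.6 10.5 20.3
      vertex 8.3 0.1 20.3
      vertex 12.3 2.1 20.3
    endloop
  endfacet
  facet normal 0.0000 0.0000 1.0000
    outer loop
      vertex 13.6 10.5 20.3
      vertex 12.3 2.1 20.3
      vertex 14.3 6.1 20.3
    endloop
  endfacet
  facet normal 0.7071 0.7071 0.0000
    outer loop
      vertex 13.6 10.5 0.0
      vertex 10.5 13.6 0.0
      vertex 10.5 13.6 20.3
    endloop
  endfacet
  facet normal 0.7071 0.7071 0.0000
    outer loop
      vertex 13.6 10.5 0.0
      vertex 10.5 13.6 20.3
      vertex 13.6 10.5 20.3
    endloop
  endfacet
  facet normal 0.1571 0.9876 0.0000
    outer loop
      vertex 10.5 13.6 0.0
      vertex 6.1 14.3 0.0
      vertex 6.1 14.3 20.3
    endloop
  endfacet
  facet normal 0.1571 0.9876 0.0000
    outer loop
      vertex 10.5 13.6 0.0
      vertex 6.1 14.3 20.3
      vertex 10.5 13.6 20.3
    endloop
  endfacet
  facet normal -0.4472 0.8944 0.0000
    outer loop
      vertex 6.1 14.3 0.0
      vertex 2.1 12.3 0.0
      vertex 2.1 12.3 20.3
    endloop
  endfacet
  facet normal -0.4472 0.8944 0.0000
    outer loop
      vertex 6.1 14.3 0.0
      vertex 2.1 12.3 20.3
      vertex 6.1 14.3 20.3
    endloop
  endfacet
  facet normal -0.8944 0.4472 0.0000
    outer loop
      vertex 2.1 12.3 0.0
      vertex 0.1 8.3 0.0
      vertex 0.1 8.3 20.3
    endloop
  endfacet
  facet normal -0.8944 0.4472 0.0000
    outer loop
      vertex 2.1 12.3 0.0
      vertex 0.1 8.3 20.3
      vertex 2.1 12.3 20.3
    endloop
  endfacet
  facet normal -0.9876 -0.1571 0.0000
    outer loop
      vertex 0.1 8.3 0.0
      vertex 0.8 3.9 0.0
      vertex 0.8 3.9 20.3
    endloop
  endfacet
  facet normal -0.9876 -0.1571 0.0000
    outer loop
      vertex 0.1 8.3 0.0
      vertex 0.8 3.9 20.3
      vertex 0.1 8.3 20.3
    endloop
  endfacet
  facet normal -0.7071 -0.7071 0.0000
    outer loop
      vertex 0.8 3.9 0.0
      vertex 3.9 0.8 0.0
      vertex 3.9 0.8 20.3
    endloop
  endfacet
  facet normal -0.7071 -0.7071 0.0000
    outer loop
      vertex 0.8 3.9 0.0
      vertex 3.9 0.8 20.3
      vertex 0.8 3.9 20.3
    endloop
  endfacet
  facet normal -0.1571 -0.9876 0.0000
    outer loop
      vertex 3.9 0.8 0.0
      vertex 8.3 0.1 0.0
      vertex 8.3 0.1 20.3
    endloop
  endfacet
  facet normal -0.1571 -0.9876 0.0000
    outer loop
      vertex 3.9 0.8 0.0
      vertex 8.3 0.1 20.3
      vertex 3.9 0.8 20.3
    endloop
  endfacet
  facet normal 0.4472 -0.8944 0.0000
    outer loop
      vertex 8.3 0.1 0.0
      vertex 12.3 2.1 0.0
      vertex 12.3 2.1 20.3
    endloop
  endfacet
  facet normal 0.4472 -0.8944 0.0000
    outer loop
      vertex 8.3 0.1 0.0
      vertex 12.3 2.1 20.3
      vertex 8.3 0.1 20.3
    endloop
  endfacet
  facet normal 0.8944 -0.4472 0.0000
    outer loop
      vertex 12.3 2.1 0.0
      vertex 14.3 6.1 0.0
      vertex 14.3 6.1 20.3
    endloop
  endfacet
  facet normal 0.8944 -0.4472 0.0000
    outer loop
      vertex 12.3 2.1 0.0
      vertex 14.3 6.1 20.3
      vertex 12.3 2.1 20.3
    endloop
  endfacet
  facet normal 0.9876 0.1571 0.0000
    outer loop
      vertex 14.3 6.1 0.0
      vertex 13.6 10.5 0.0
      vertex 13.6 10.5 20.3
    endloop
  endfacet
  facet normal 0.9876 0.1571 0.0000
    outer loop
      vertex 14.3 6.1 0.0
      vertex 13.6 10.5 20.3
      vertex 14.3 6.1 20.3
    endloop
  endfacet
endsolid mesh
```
; perimeter-only toolpath
G21 ; units = mm
G90 ; absolute positioning
G28 ; home
; layer 1
G0 Z5.1
G0 X13.6 Y10.5
G1 X10.5 Y13.6
G1 X6.1 Y14.3
G1 X2.1 Y12.3
G1 X0.1 Y8.3
G1 X0.8 Y3.9
G1 X3.9 Y0.8
G1 X8.3 Y0.1
G1 X12.3 Y2.1
G1 X14.3 Y6.1
G1 X13.6 Y10.5
; layer 2
G0 Z10.2
G0 X13.6 Y10.5
G1 X10.5 Y13.6
G1 X6.1 Y14.3
G1 X2.1 Y12.3
G1 X0.1 Y8.3
G1 X0.8 Y3.9
G1 X3.9 Y0.8
G1 X8.3 Y0.1
G1 X12.3 Y2.1
G1 X14.3 Y6.1
G1 X13.6 Y10.5
; layer 3
G0 Z15.2
G0 X13.6 Y10.5
G1 X10.5 Y13.6
G1 X6.1 Y14.3
G1 X2.1 Y12.3
G1 X0.1 Y8.3
G1 X0.8 Y3.9
G1 X3.9 Y0.8
G1 X8.3 Y0.1
G1 X12.3 Y2.1
G1 X14.3 Y6.1
G1 X13.6 Y10.5
; layer 4
G0 Z20.3
G0 X13.6 Y10.5
G1 X10.5 Y13.6
G1 X6.1 Y14.3
G1 X2.1 Y12.3
G1 X0.1 Y8.3
G1 X0.8 Y3.9
G1 X3.9 Y0.8
G1 X8.3 Y0.1
G1 X12.3 Y2.1
G1 X14.3 Y6.1
G1 X13.6 Y10.5
M2 ; end

The solid is a regular 10-sided prism (a cylinder approximated with 10 flat sides), circumscribed radius ≈ 7.2 mm, height ≈ 20.3 mm. Slicing at Δz = 5.1 mm — 4 equal slices spanning the solid's height, so layer i sits at z = i·h/4 — gives 4 non-empty perimeters. Each is a 10-segment closed polygon; G0 lifts to the layer z and rapids to the start vertex, then G1 traces the edges.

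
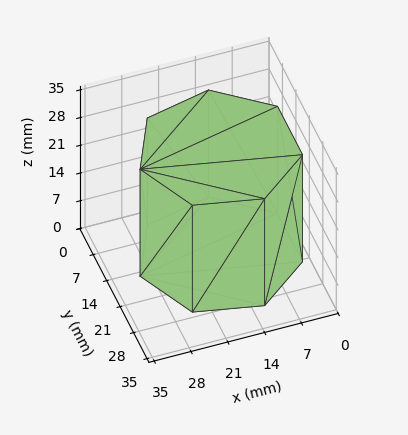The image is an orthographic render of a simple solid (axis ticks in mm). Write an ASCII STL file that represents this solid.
Reading the render: the shape is a regular 7-sided prism (a cylinder approximated with 7 flat sides), circumscribed radius ≈ 15 mm, height ≈ 27 mm (dimensions read to the nearest mm from the axis ticks). For the STL, each face is triangulated and given an outward normal.

solid part
  facet normal 0.0000 0.0000 -1.0000
    outer loop
      vertex 11.662 29.624 0.000
      vertex 24.352 26.727 0.000
      vertex 30.000 15.000 0.000
    endloop
  endfacet
  facet normal 0.0000 0.0000 -1.0000
    outer loop
      vertex 1.485 21.508 0.000
      vertex 11.662 29.624 0.000
      vertex 30.000 15.000 0.000
    endloop
  endfacet
  facet normal 0.0000 0.0000 -1.0000
    outer loop
      vertex 1.485 8.492 0.000
      vertex 1.485 21.508 0.000
      vertex 30.000 15.000 0.000
    endloop
  endfacet
  facet normal 0.0000 0.0000 -1.0000
    outer loop
      vertex 11.662 0.376 0.000
      vertex 1.485 8.492 0.000
      vertex 30.000 15.000 0.000
    endloop
  endfacet
  facet normal 0.0000 0.0000 -1.0000
    outer loop
      vertex 24.352 3.273 0.000
      vertex 11.662 0.376 0.000
      vertex 30.000 15.000 0.000
    endloop
  endfacet
  facet normal 0.0000 0.0000 1.0000
    outer loop
      vertex 30.000 15.000 27.000
      vertex 24.352 26.727 27.000
      vertex 11.662 29.624 27.000
    endloop
  endfacet
  facet normal 0.0000 0.0000 1.0000
    outer loop
      vertex 30.000 15.000 27.000
      vertex 11.662 29.624 27.000
      vertex 1.485 21.508 27.000
    endloop
  endfacet
  facet normal 0.0000 0.0000 1.0000
    outer loop
      vertex 30.000 15.000 27.000
      vertex 1.485 21.508 27.000
      vertex 1.485 8.492 27.000
    endloop
  endfacet
  facet normal 0.0000 0.0000 1.0000
    outer loop
      vertex 30.000 15.000 27.000
      vertex 1.485 8.492 27.000
      vertex 11.662 0.376 27.000
    endloop
  endfacet
  facet normal 0.0000 0.0000 1.0000
    outer loop
      vertex 30.000 15.000 27.000
      vertex 11.662 0.376 27.000
      vertex 24.352 3.273 27.000
    endloop
  endfacet
  facet normal 0.9010 0.4339 0.0000
    outer loop
      vertex 30.000 15.000 0.000
      vertex 24.352 26.727 0.000
      vertex 24.352 26.727 27.000
    endloop
  endfacet
  facet normal 0.9010 0.4339 0.0000
    outer loop
      vertex 30.000 15.000 0.000
      vertex 24.352 26.727 27.000
      vertex 30.000 15.000 27.000
    endloop
  endfacet
  facet normal 0.2226 0.9749 0.0000
    outer loop
      vertex 24.352 26.727 0.000
      vertex 11.662 29.624 0.000
      vertex 11.662 29.624 27.000
    endloop
  endfacet
  facet normal 0.2226 0.9749 0.0000
    outer loop
      vertex 24.352 26.727 0.000
      vertex 11.662 29.624 27.000
      vertex 24.352 26.727 27.000
    endloop
  endfacet
  facet normal -0.6235 0.7818 0.0000
    outer loop
      vertex 11.662 29.624 0.000
      vertex 1.485 21.508 0.000
      vertex 1.485 21.508 27.000
    endloop
  endfacet
  facet normal -0.6235 0.7818 0.0000
    outer loop
      vertex 11.662 29.624 0.000
      vertex 1.485 21.508 27.000
      vertex 11.662 29.624 27.000
    endloop
  endfacet
  facet normal -1.0000 0.0000 0.0000
    outer loop
      vertex 1.485 21.508 0.000
      vertex 1.485 8.492 0.000
      vertex 1.485 8.492 27.000
    endloop
  endfacet
  facet normal -1.0000 0.0000 0.0000
    outer loop
      vertex 1.485 21.508 0.000
      vertex 1.485 8.492 27.000
      vertex 1.485 21.508 27.000
    endloop
  endfacet
  facet normal -0.6235 -0.7818 0.0000
    outer loop
      vertex 1.485 8.492 0.000
      vertex 11.662 0.376 0.000
      vertex 11.662 0.376 27.000
    endloop
  endfacet
  facet normal -0.6235 -0.7818 0.0000
    outer loop
      vertex 1.485 8.492 0.000
      vertex 11.662 0.376 27.000
      vertex 1.485 8.492 27.000
    endloop
  endfacet
  facet normal 0.2226 -0.9749 0.0000
    outer loop
      vertex 11.662 0.376 0.000
      vertex 24.352 3.273 0.000
      vertex 24.352 3.273 27.000
    endloop
  endfacet
  facet normal 0.2226 -0.9749 0.0000
    outer loop
      vertex 11.662 0.376 0.000
      vertex 24.352 3.273 27.000
      vertex 11.662 0.376 27.000
    endloop
  endfacet
  facet normal 0.9010 -0.4339 0.0000
    outer loop
      vertex 24.352 3.273 0.000
      vertex 30.000 15.000 0.000
      vertex 30.000 15.000 27.000
    endloop
  endfacet
  facet normal 0.9010 -0.4339 0.0000
    outer loop
      vertex 24.352 3.273 0.000
      vertex 30.000 15.000 27.000
      vertex 24.352 3.273 27.000
    endloop
  endfacet
endsolid part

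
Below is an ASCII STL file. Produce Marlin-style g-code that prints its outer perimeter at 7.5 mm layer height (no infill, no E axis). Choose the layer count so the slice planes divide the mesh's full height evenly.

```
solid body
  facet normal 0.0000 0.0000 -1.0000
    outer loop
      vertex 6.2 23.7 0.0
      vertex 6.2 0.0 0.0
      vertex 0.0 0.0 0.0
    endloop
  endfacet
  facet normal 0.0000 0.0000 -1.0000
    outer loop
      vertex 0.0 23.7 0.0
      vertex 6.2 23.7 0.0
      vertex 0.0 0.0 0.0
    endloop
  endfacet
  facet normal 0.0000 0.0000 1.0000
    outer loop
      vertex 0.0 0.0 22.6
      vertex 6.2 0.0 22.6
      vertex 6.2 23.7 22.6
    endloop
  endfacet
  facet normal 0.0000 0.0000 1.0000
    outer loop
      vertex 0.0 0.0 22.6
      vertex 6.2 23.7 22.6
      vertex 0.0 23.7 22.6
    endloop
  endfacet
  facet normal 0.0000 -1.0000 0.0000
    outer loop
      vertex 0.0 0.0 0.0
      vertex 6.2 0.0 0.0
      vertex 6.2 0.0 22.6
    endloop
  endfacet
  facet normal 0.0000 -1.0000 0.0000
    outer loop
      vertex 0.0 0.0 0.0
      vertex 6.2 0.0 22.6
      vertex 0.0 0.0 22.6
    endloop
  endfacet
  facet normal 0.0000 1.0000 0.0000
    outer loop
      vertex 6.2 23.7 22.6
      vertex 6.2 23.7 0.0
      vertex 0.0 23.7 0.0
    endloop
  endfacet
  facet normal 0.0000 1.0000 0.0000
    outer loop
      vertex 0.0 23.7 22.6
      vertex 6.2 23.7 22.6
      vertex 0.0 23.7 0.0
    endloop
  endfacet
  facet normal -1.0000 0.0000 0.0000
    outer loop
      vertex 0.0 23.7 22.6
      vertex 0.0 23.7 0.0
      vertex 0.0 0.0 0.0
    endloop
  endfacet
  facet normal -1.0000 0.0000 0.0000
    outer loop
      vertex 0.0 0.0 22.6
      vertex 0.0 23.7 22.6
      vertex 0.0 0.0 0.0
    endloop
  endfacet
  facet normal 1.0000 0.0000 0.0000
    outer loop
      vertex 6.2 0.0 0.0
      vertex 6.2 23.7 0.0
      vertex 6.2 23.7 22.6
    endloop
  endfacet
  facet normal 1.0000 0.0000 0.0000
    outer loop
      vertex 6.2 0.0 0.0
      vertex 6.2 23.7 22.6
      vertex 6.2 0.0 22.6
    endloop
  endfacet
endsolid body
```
; perimeter-only toolpath
G21 ; units = mm
G90 ; absolute positioning
G28 ; home
; layer 1
G0 Z7.5
G0 X0.0 Y0.0
G1 X6.2 Y0.0
G1 X6.2 Y23.7
G1 X0.0 Y23.7
G1 X0.0 Y0.0
; layer 2
G0 Z15.1
G0 X0.0 Y0.0
G1 X6.2 Y0.0
G1 X6.2 Y23.7
G1 X0.0 Y23.7
G1 X0.0 Y0.0
; layer 3
G0 Z22.6
G0 X0.0 Y0.0
G1 X6.2 Y0.0
G1 X6.2 Y23.7
G1 X0.0 Y23.7
G1 X0.0 Y0.0
M2 ; end

The solid is a rectangular box, roughly 6.2 × 23.7 mm footprint and 22.6 mm tall. Slicing at Δz = 7.5 mm — 3 equal slices spanning the solid's height, so layer i sits at z = i·h/3 — gives 3 non-empty perimeters. Each is a 4-segment closed polygon; G0 lifts to the layer z and rapids to the start vertex, then G1 traces the edges.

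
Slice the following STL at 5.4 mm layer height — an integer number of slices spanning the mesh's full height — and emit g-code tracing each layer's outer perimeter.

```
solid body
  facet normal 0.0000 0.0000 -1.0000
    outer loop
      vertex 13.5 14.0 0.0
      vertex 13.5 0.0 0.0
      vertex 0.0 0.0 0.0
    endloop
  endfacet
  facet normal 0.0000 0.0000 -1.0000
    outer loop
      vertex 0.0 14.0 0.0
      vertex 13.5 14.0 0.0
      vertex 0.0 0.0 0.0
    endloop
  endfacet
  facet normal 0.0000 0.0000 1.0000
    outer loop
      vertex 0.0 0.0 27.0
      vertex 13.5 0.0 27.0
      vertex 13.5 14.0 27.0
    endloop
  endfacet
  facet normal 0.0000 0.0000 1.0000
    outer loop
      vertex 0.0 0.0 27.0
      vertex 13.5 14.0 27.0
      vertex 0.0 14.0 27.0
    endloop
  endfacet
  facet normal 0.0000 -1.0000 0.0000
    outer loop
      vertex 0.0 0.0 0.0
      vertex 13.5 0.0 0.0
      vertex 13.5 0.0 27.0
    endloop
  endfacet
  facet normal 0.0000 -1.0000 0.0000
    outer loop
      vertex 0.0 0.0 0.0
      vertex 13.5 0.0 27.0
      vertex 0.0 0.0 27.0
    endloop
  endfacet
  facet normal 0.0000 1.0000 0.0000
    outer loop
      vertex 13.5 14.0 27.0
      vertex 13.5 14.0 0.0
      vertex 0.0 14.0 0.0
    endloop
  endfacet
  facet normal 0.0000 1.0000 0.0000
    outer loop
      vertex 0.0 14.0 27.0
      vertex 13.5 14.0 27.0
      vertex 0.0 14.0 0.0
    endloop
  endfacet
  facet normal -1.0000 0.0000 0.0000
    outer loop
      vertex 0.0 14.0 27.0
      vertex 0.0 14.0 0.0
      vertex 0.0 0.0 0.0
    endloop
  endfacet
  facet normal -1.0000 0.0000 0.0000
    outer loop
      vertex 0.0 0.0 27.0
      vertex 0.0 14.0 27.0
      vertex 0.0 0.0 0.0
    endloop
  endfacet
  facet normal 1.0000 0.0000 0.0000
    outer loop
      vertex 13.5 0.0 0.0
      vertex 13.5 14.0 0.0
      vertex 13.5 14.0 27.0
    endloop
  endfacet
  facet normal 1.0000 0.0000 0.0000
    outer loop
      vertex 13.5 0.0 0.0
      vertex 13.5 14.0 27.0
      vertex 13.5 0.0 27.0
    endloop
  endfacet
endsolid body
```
; perimeter-only toolpath
G21 ; units = mm
G90 ; absolute positioning
G28 ; home
; layer 1
G0 Z5.4
G0 X0.0 Y0.0
G1 X13.5 Y0.0
G1 X13.5 Y14.0
G1 X0.0 Y14.0
G1 X0.0 Y0.0
; layer 2
G0 Z10.8
G0 X0.0 Y0.0
G1 X13.5 Y0.0
G1 X13.5 Y14.0
G1 X0.0 Y14.0
G1 X0.0 Y0.0
; layer 3
G0 Z16.2
G0 X0.0 Y0.0
G1 X13.5 Y0.0
G1 X13.5 Y14.0
G1 X0.0 Y14.0
G1 X0.0 Y0.0
; layer 4
G0 Z21.6
G0 X0.0 Y0.0
G1 X13.5 Y0.0
G1 X13.5 Y14.0
G1 X0.0 Y14.0
G1 X0.0 Y0.0
; layer 5
G0 Z27.0
G0 X0.0 Y0.0
G1 X13.5 Y0.0
G1 X13.5 Y14.0
G1 X0.0 Y14.0
G1 X0.0 Y0.0
M2 ; end

The solid is a rectangular box, roughly 13.5 × 14 mm footprint and 27 mm tall. Slicing at Δz = 5.4 mm — 5 equal slices spanning the solid's height, so layer i sits at z = i·h/5 — gives 5 non-empty perimeters. Each is a 4-segment closed polygon; G0 lifts to the layer z and rapids to the start vertex, then G1 traces the edges.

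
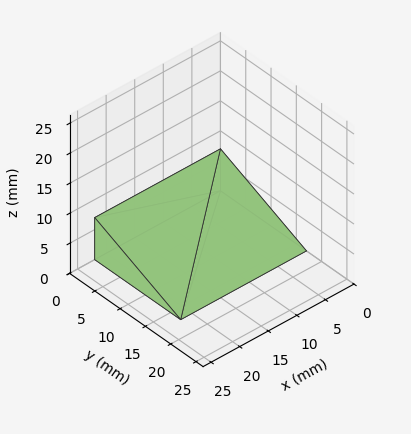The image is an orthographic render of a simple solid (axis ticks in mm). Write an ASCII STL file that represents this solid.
Reading the render: the shape is a wedge (ramp): 22 × 17 mm base, rising to 7 mm along the y=0 edge and sloping linearly to z=0 at y=17 (dimensions read to the nearest mm from the axis ticks). For the STL, each face is triangulated and given an outward normal.

solid part
  facet normal 0.0000 0.0000 -1.0000
    outer loop
      vertex 22.00 17.00 0.00
      vertex 22.00 0.00 0.00
      vertex 0.00 0.00 0.00
    endloop
  endfacet
  facet normal 0.0000 0.0000 -1.0000
    outer loop
      vertex 0.00 17.00 0.00
      vertex 22.00 17.00 0.00
      vertex 0.00 0.00 0.00
    endloop
  endfacet
  facet normal 0.0000 -1.0000 0.0000
    outer loop
      vertex 0.00 0.00 0.00
      vertex 22.00 0.00 0.00
      vertex 22.00 0.00 7.00
    endloop
  endfacet
  facet normal 0.0000 -1.0000 0.0000
    outer loop
      vertex 0.00 0.00 0.00
      vertex 22.00 0.00 7.00
      vertex 0.00 0.00 7.00
    endloop
  endfacet
  facet normal 0.0000 0.3807 0.9247
    outer loop
      vertex 0.00 0.00 7.00
      vertex 22.00 0.00 7.00
      vertex 22.00 17.00 0.00
    endloop
  endfacet
  facet normal 0.0000 0.3807 0.9247
    outer loop
      vertex 0.00 0.00 7.00
      vertex 22.00 17.00 0.00
      vertex 0.00 17.00 0.00
    endloop
  endfacet
  facet normal -1.0000 0.0000 0.0000
    outer loop
      vertex 0.00 0.00 7.00
      vertex 0.00 17.00 0.00
      vertex 0.00 0.00 0.00
    endloop
  endfacet
  facet normal 1.0000 0.0000 0.0000
    outer loop
      vertex 22.00 0.00 0.00
      vertex 22.00 17.00 0.00
      vertex 22.00 0.00 7.00
    endloop
  endfacet
endsolid part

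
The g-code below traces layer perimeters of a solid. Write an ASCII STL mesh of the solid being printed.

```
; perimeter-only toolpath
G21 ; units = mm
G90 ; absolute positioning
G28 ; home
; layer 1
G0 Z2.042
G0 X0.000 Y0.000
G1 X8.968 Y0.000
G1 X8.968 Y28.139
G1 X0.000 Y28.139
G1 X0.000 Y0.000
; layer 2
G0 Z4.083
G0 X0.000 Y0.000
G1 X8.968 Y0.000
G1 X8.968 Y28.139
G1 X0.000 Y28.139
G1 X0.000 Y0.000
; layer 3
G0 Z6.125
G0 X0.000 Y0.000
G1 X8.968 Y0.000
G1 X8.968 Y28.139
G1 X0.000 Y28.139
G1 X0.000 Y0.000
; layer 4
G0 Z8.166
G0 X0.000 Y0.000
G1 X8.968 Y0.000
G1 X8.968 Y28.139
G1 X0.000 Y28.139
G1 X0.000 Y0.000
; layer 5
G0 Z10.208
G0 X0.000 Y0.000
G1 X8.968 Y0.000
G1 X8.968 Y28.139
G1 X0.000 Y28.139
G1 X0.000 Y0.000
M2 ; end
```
solid part
  facet normal 0.0000 0.0000 -1.0000
    outer loop
      vertex 8.968 28.139 0.000
      vertex 8.968 0.000 0.000
      vertex 0.000 0.000 0.000
    endloop
  endfacet
  facet normal 0.0000 0.0000 -1.0000
    outer loop
      vertex 0.000 28.139 0.000
      vertex 8.968 28.139 0.000
      vertex 0.000 0.000 0.000
    endloop
  endfacet
  facet normal 0.0000 0.0000 1.0000
    outer loop
      vertex 0.000 0.000 10.208
      vertex 8.968 0.000 10.208
      vertex 8.968 28.139 10.208
    endloop
  endfacet
  facet normal 0.0000 0.0000 1.0000
    outer loop
      vertex 0.000 0.000 10.208
      vertex 8.968 28.139 10.208
      vertex 0.000 28.139 10.208
    endloop
  endfacet
  facet normal 0.0000 -1.0000 0.0000
    outer loop
      vertex 0.000 0.000 0.000
      vertex 8.968 0.000 0.000
      vertex 8.968 0.000 10.208
    endloop
  endfacet
  facet normal 0.0000 -1.0000 0.0000
    outer loop
      vertex 0.000 0.000 0.000
      vertex 8.968 0.000 10.208
      vertex 0.000 0.000 10.208
    endloop
  endfacet
  facet normal 0.0000 1.0000 0.0000
    outer loop
      vertex 8.968 28.139 10.208
      vertex 8.968 28.139 0.000
      vertex 0.000 28.139 0.000
    endloop
  endfacet
  facet normal 0.0000 1.0000 0.0000
    outer loop
      vertex 0.000 28.139 10.208
      vertex 8.968 28.139 10.208
      vertex 0.000 28.139 0.000
    endloop
  endfacet
  facet normal -1.0000 0.0000 0.0000
    outer loop
      vertex 0.000 28.139 10.208
      vertex 0.000 28.139 0.000
      vertex 0.000 0.000 0.000
    endloop
  endfacet
  facet normal -1.0000 0.0000 0.0000
    outer loop
      vertex 0.000 0.000 10.208
      vertex 0.000 28.139 10.208
      vertex 0.000 0.000 0.000
    endloop
  endfacet
  facet normal 1.0000 0.0000 0.0000
    outer loop
      vertex 8.968 0.000 0.000
      vertex 8.968 28.139 0.000
      vertex 8.968 28.139 10.208
    endloop
  endfacet
  facet normal 1.0000 0.0000 0.0000
    outer loop
      vertex 8.968 0.000 0.000
      vertex 8.968 28.139 10.208
      vertex 8.968 0.000 10.208
    endloop
  endfacet
endsolid part

The G0 Z moves step by Δz≈2.042 mm. Every layer's G1 loop is the same polygon, so the solid is a straight extrusion of it from z=0 to z≈10.2. Closing with flat bottom and top caps and triangulating gives 12 facets — a rectangular box, roughly 8.97 × 28.1 mm footprint and 10.2 mm tall.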